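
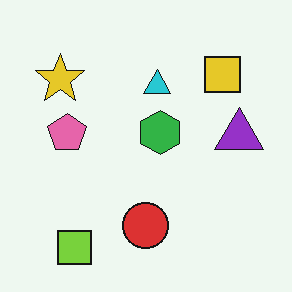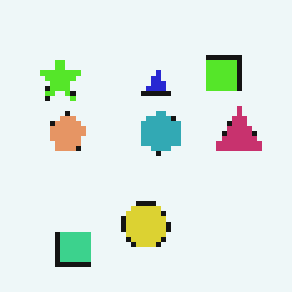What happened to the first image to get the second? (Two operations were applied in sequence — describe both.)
It was hue-shifted slightly, then lightly pixelated (a mild mosaic effect).

Every shape's color has rotated by the same amount around the hue wheel — a uniform hue shift. Shapes are reduced to large square blocks; fine edges and outlines are lost — a downscale-then-upscale (mosaic) effect.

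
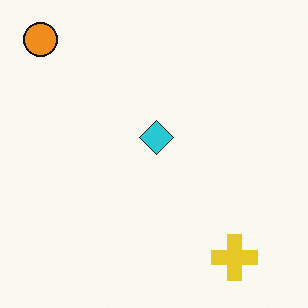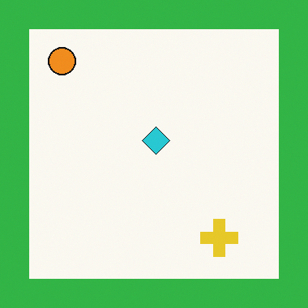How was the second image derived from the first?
Framed with a green border.

A solid green frame runs around the edge of the second image, with the content slightly shrunk inside it.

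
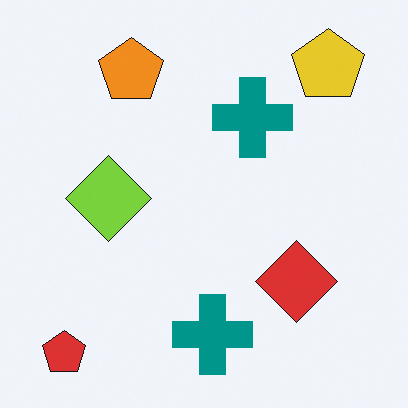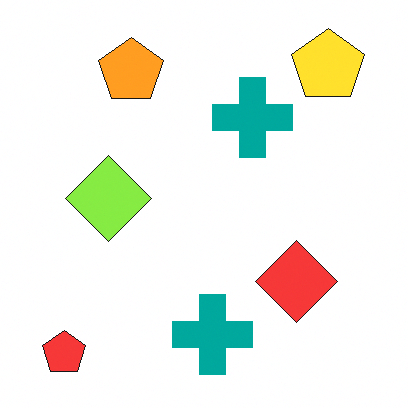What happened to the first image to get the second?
This is the original image slightly brightened.

Every pixel — background and shapes alike — is uniformly brightened.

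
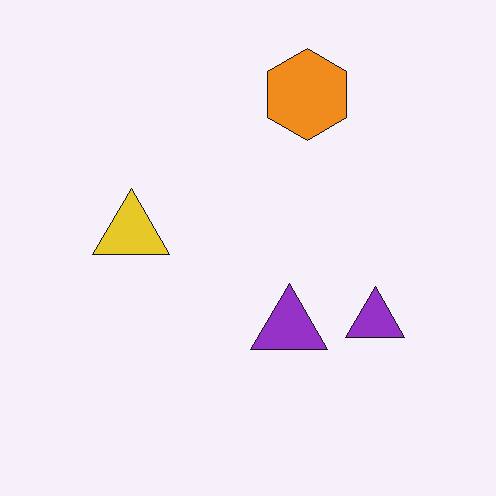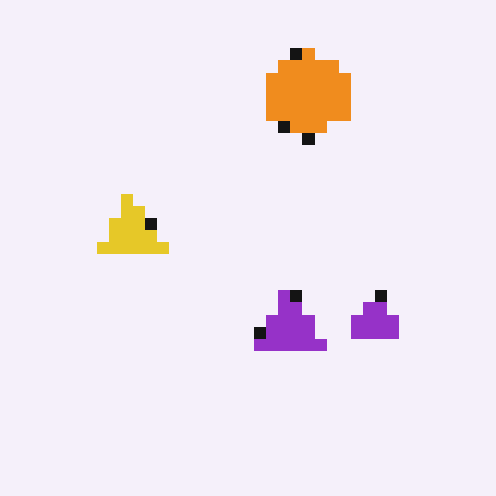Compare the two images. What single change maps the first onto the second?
The second image is the first coarsely pixelated.

Shapes are reduced to large square blocks; fine edges and outlines are lost — a downscale-then-upscale (mosaic) effect.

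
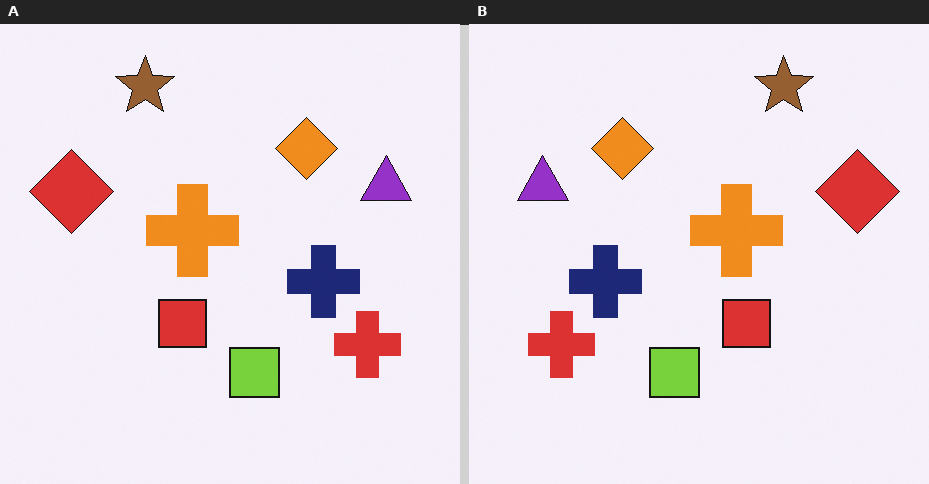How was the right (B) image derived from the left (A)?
The image was flipped horizontally (left ↔ right).

The red diamond is in the left of the left (A) image and the right of the right (B) — shapes on opposite sides of the vertical midline have swapped in a mirror flip.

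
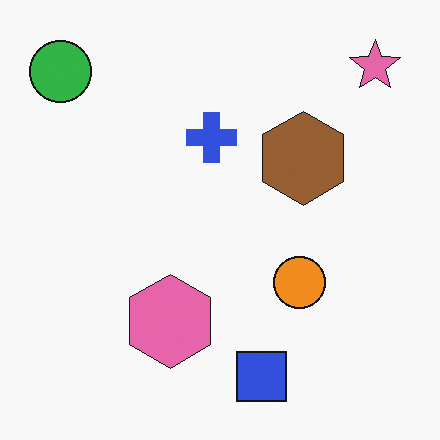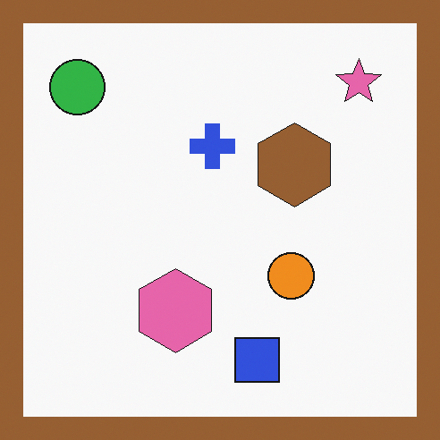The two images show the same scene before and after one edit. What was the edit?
The second image is the first framed with a brown border.

A solid brown frame runs around the edge of the second image, with the content slightly shrunk inside it.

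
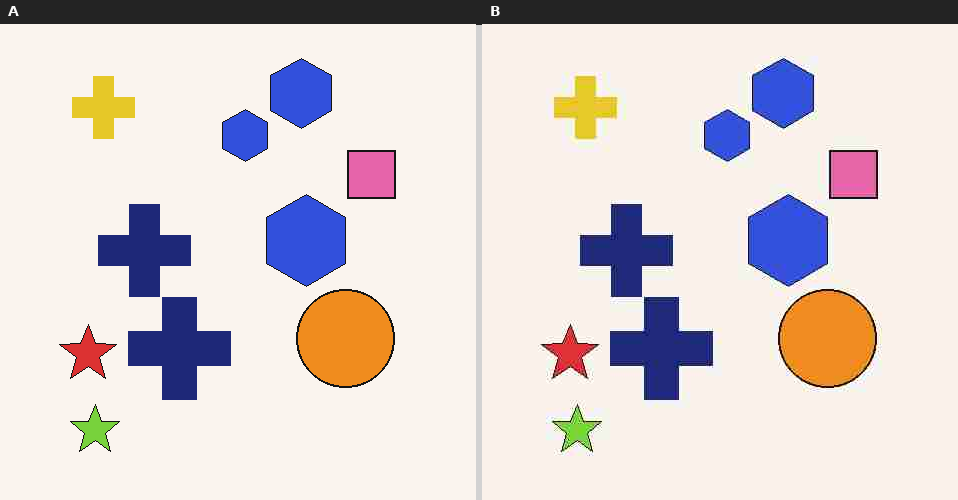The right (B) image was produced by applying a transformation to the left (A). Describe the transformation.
It was degraded with heavy JPEG compression.

Blocky 8×8 compression artifacts appear around shape edges and the flat background shows ringing — characteristic JPEG degradation.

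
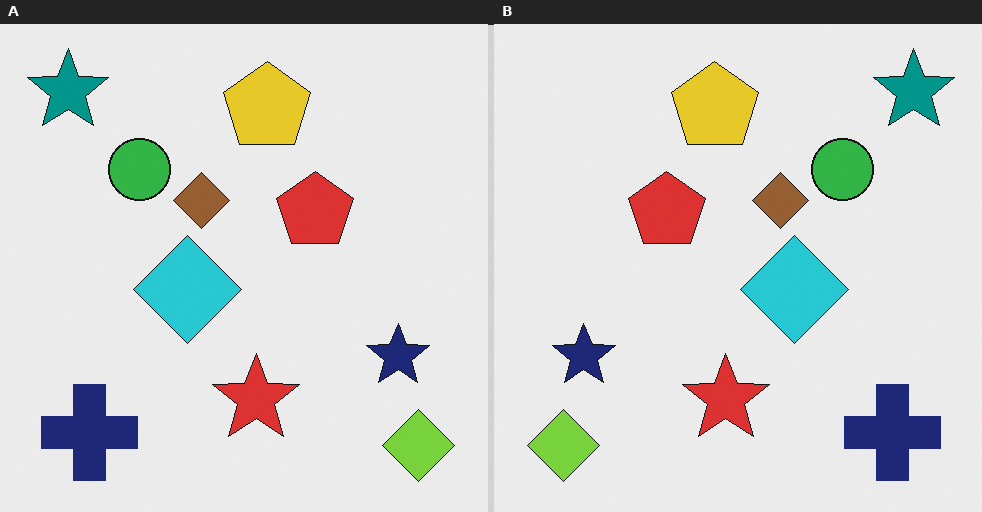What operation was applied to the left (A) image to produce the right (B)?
It was flipped horizontally (left ↔ right).

The teal star is in the top-left of the left (A) image and the top-right of the right (B) — shapes on opposite sides of the vertical midline have swapped in a mirror flip.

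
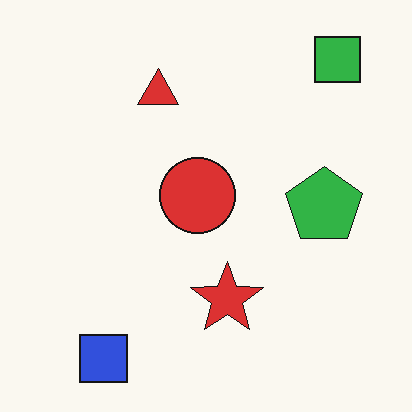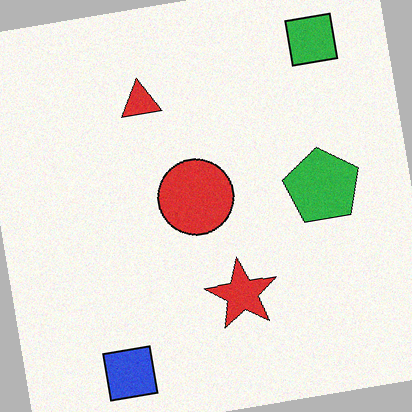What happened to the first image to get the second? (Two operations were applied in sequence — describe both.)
This is the original image degraded with subtle gaussian noise, then rotated counter-clockwise by a small amount.

Random speckle covers the whole image, including the flat background. Every shape is tilted by the same angle and the image corners show triangular fill wedges — a whole-image rotation by a non-right angle.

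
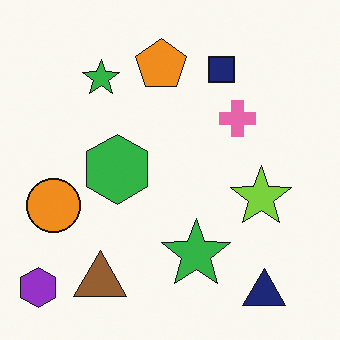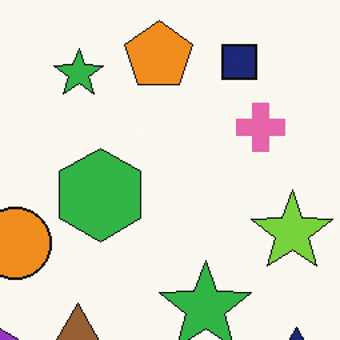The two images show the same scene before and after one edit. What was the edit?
The transformation is: cropped to a modestly smaller region and rescaled.

The visible shapes are larger and the field of view is narrower; shapes near the original edges may be partly or wholly outside the frame — a crop-and-rescale.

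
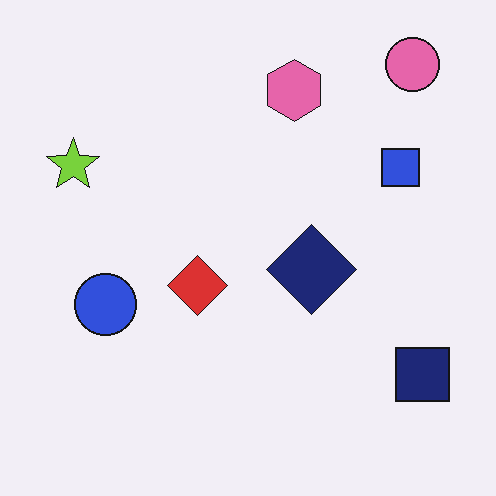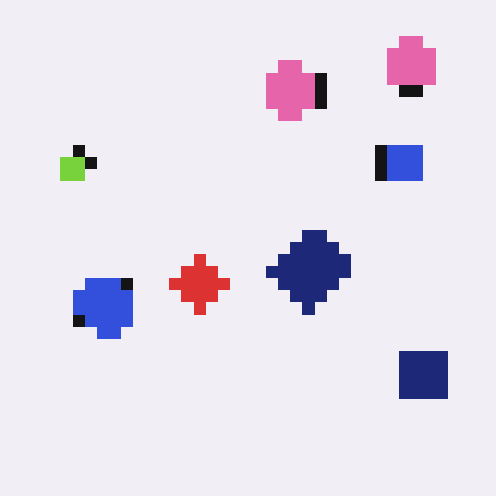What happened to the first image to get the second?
This is the original image heavily pixelated into large blocks.

Shapes are reduced to large square blocks; fine edges and outlines are lost — a downscale-then-upscale (mosaic) effect.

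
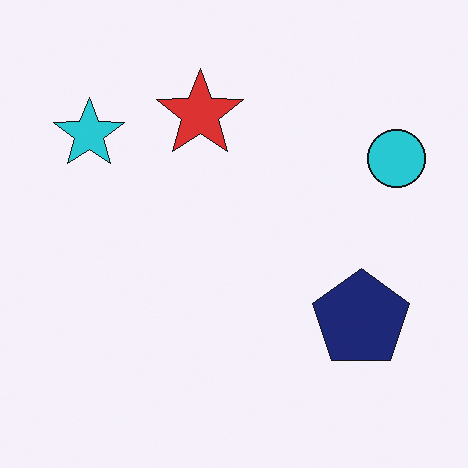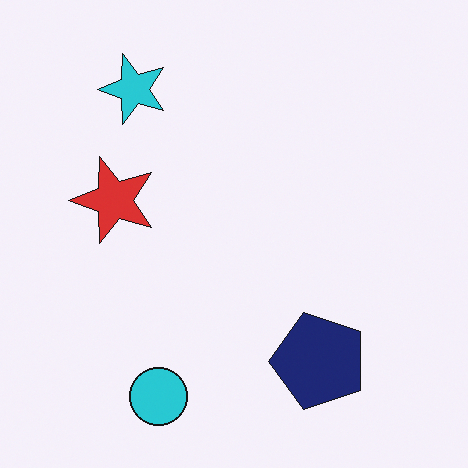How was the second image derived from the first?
The second image is the first transposed (reflected across the top-left ↔ bottom-right diagonal).

Shapes have swapped their row and column positions — what was in the top-right is now in the bottom-left — a diagonal reflection.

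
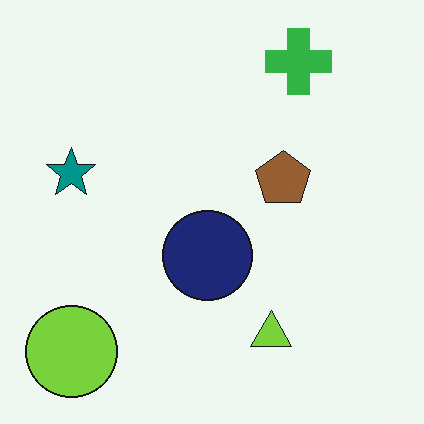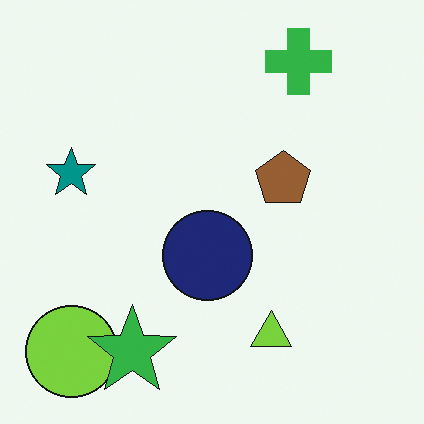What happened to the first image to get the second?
This is the original image overlaid with an additional green star.

A green star appears in the second image that is absent from the first.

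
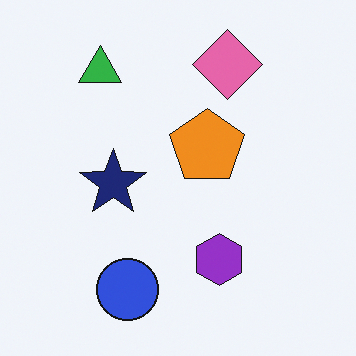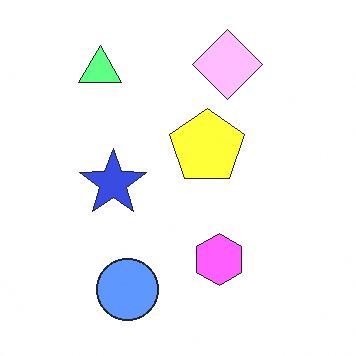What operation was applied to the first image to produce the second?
Noticeably brightened.

Every pixel — background and shapes alike — is uniformly brightened.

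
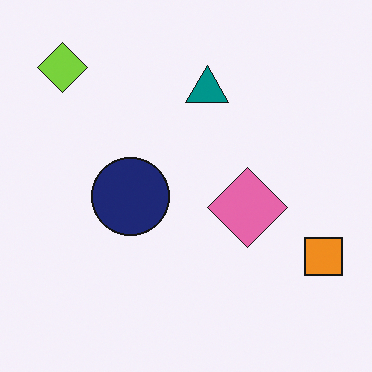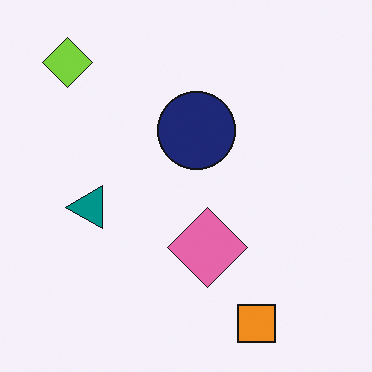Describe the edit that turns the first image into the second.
This is the original image transposed (reflected across the top-left ↔ bottom-right diagonal).

Shapes have swapped their row and column positions — what was in the top-right is now in the bottom-left — a diagonal reflection.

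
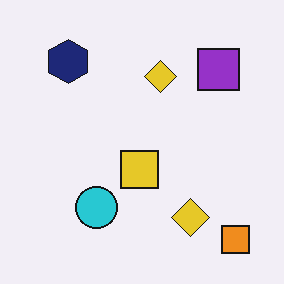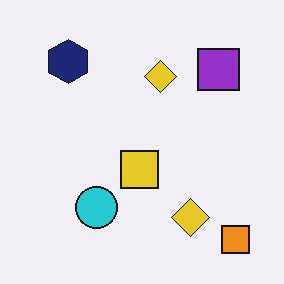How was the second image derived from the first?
It was JPEG-compressed with visible artifacts.

Blocky 8×8 compression artifacts appear around shape edges and the flat background shows ringing — characteristic JPEG degradation.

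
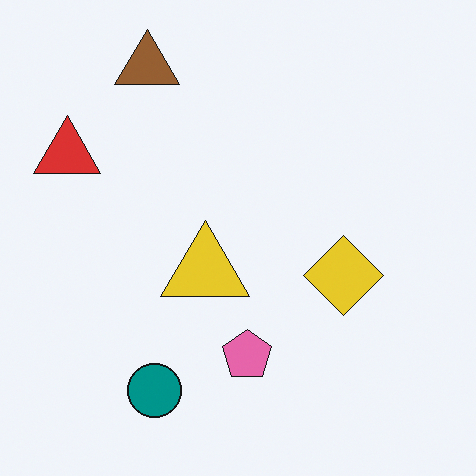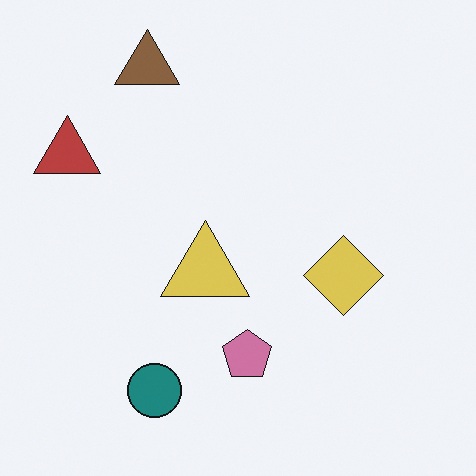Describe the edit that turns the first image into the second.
It was slightly desaturated.

All colors are more muted and greyish — a global saturation change.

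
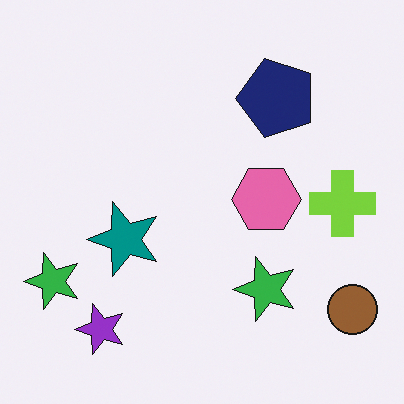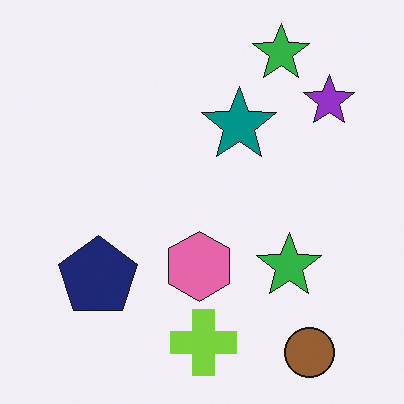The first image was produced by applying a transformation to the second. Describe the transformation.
Transposed (reflected across the top-left ↔ bottom-right diagonal).

Shapes have swapped their row and column positions — what was in the top-right is now in the bottom-left — a diagonal reflection.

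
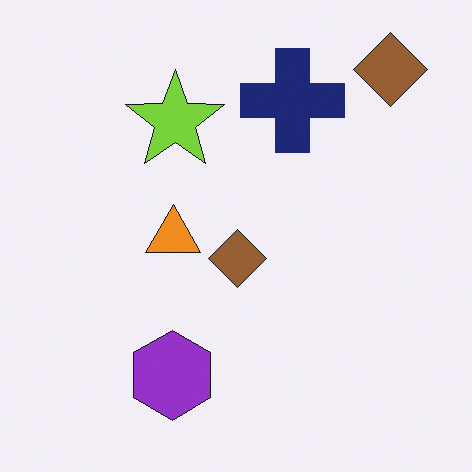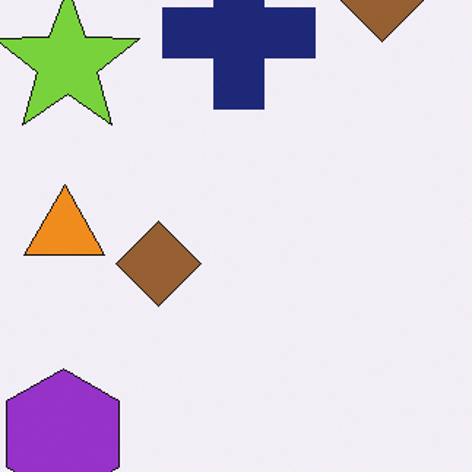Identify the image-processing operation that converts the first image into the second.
The transformation is: cropped slightly and scaled back up.

The visible shapes are larger and the field of view is narrower; shapes near the original edges may be partly or wholly outside the frame — a crop-and-rescale.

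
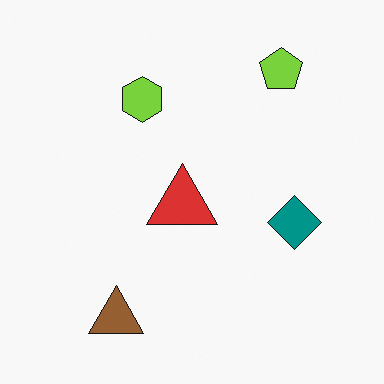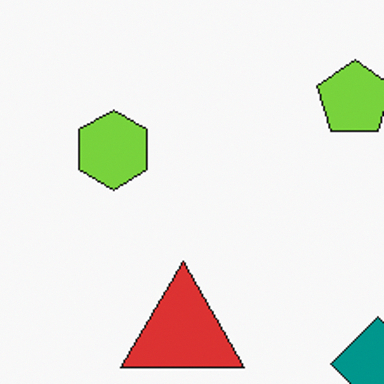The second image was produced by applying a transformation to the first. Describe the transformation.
The transformation is: cropped to a noticeably smaller region and rescaled.

The visible shapes are larger and the field of view is narrower; shapes near the original edges may be partly or wholly outside the frame — a crop-and-rescale.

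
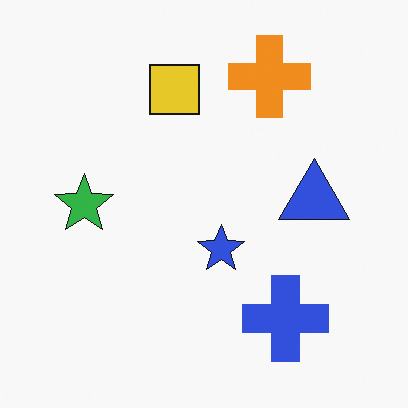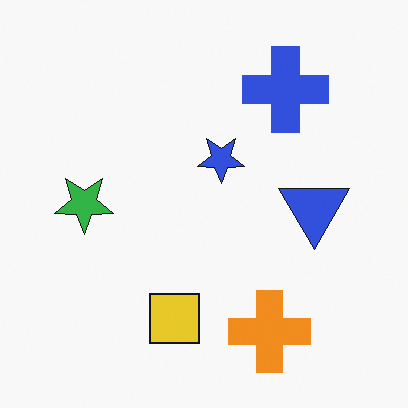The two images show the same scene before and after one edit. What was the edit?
The second image is the first flipped vertically (top ↔ bottom).

The orange cross is in the top of the first image and the bottom of the second — shapes on opposite sides of the horizontal midline have swapped in a mirror flip.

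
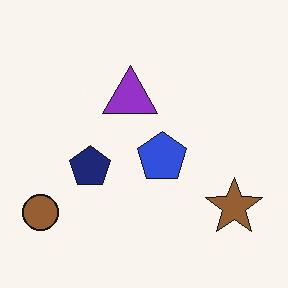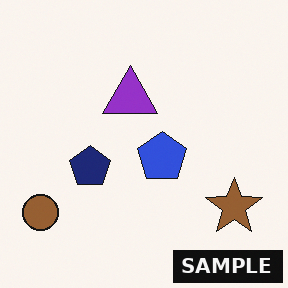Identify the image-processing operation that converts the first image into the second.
It was watermarked with the text "SAMPLE" in the lower-right corner.

A dark label reading "SAMPLE" appears in the lower-right corner.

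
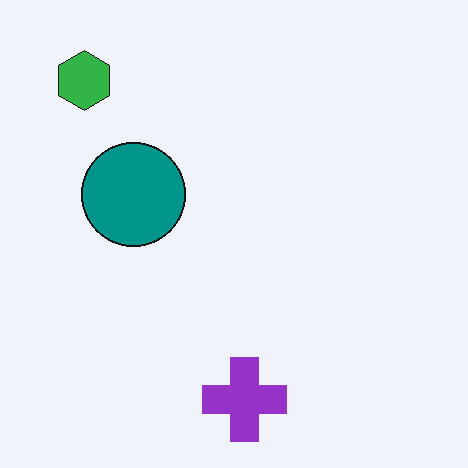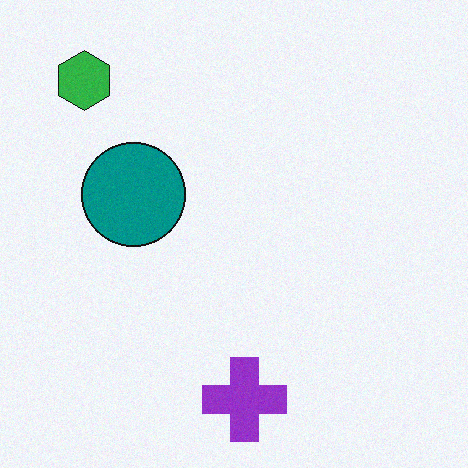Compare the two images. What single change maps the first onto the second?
Degraded with a light layer of grain.

Random speckle covers the whole image, including the flat background.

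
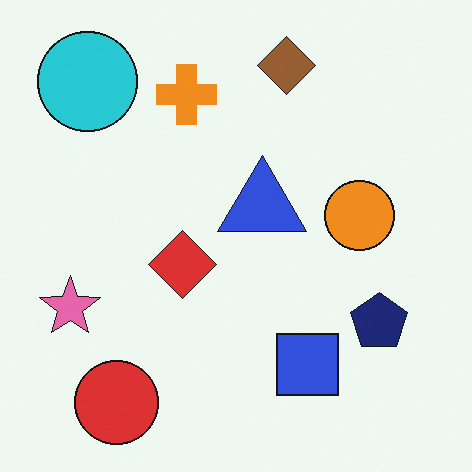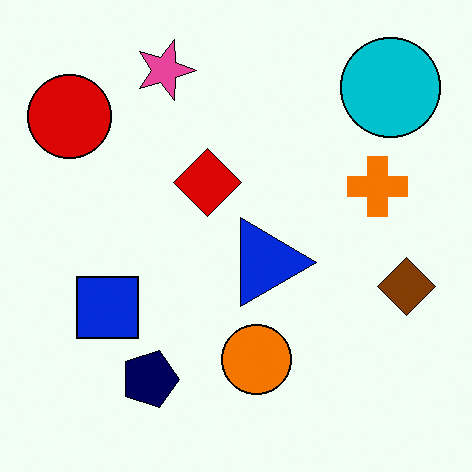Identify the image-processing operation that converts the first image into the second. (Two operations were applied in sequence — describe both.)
It was rotated 90° clockwise, then given slightly increased contrast.

The cyan circle sits in the top-left of the first image and the top-right of the second — consistent with a whole-image 90° clockwise rotation. Tones are pushed away from mid-grey across the whole image — a global contrast change.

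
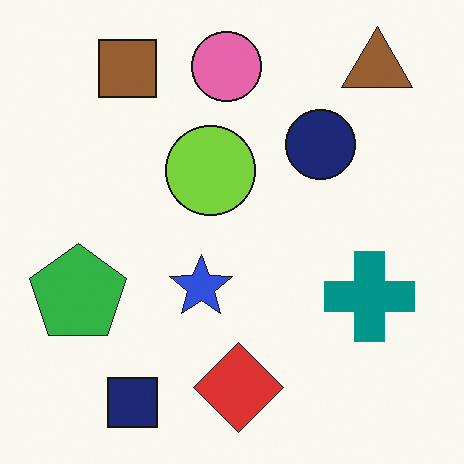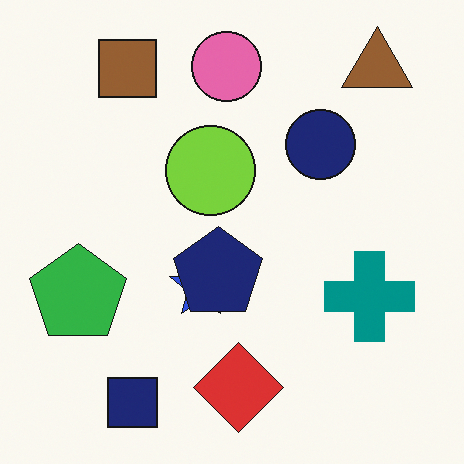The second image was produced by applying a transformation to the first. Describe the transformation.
Overlaid with an additional navy pentagon.

A navy pentagon appears in the second image that is absent from the first.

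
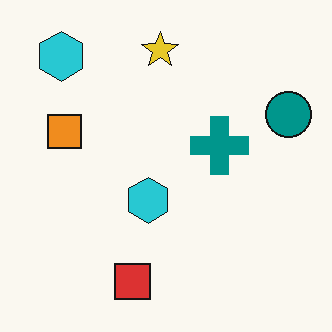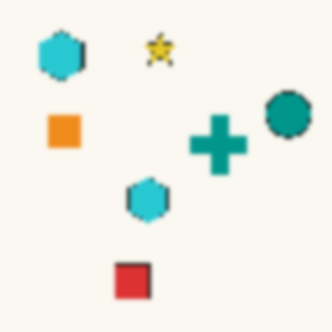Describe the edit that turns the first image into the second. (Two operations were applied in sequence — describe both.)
The second image is the first mildly pixelated, then given a subtle gaussian blur.

Shapes are reduced to large square blocks; fine edges and outlines are lost — a downscale-then-upscale (mosaic) effect. Shape edges and outlines are uniformly softened across the whole image.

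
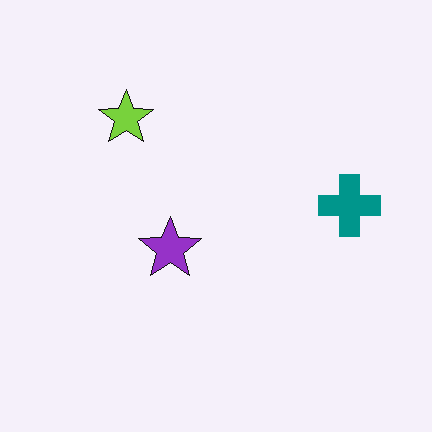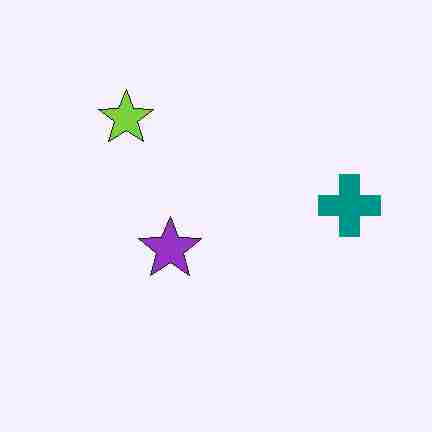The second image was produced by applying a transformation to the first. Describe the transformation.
The transformation is: heavily JPEG-compressed with obvious blocking artifacts.

Blocky 8×8 compression artifacts appear around shape edges and the flat background shows ringing — characteristic JPEG degradation.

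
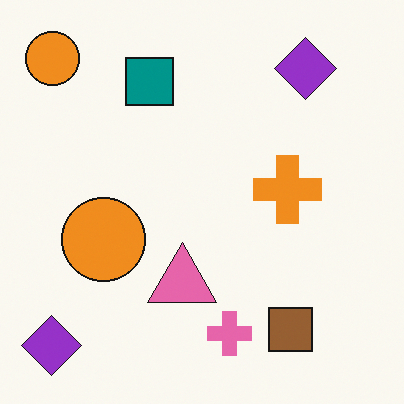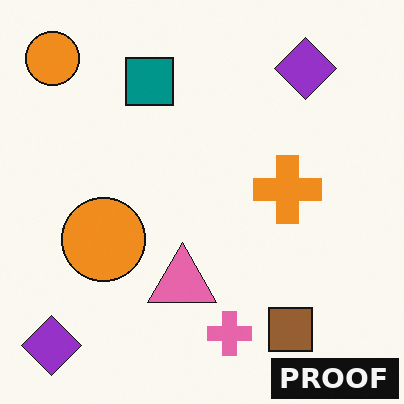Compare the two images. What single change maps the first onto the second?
It was watermarked with the text "PROOF" in the lower-right corner.

A dark label reading "PROOF" appears in the lower-right corner.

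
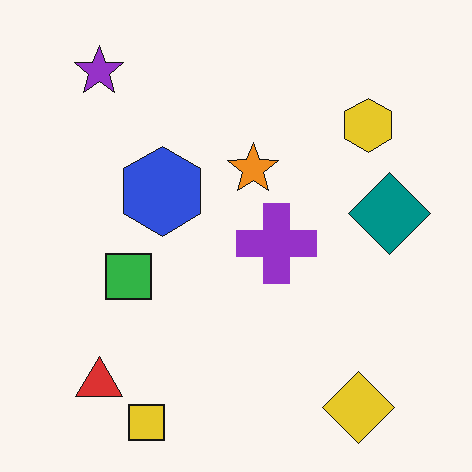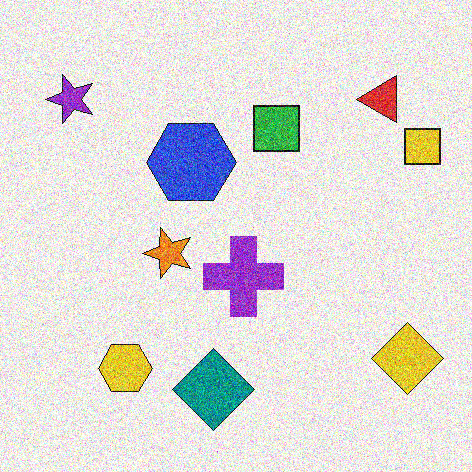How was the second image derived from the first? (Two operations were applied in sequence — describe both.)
This is the original image degraded with a thick layer of grain, then transposed (reflected across the top-left ↔ bottom-right diagonal).

Random speckle covers the whole image, including the flat background. Shapes have swapped their row and column positions — what was in the top-right is now in the bottom-left — a diagonal reflection.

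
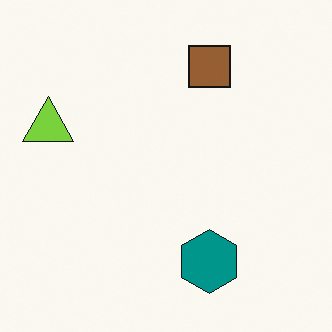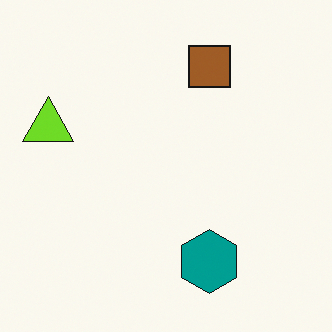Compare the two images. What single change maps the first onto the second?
Slightly oversaturated.

All colors are more vivid — a global saturation change.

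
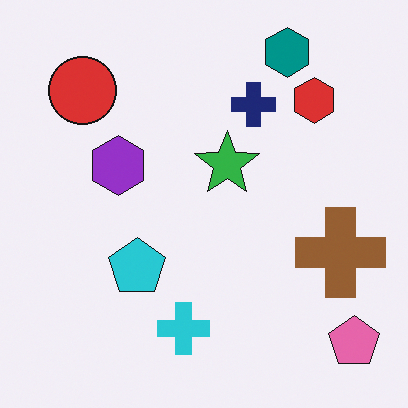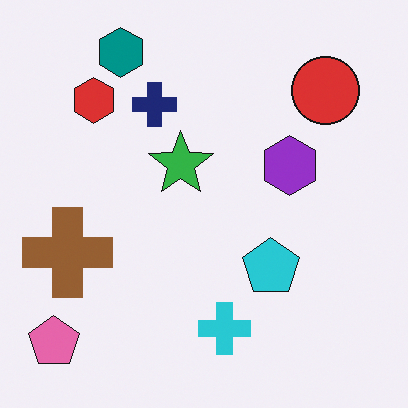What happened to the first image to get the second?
The transformation is: flipped horizontally (left ↔ right).

The pink pentagon is in the bottom-right of the first image and the bottom-left of the second — shapes on opposite sides of the vertical midline have swapped in a mirror flip.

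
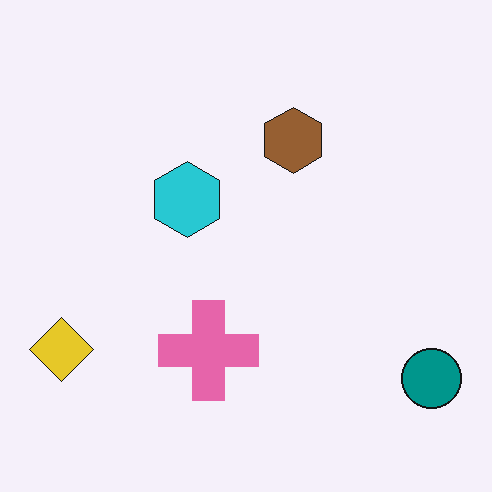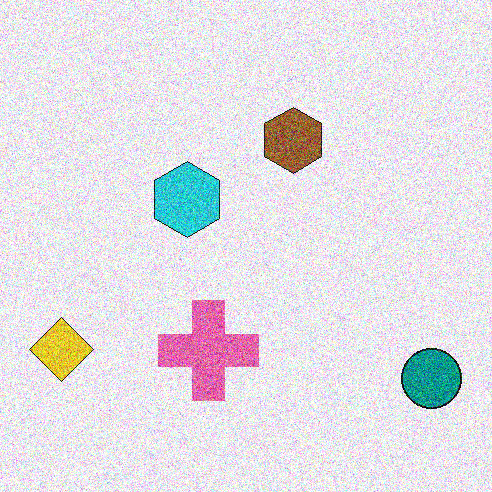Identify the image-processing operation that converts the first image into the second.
The image was degraded with a thick layer of grain.

Random speckle covers the whole image, including the flat background.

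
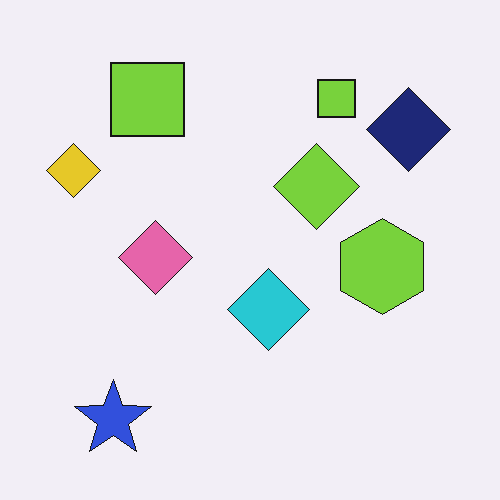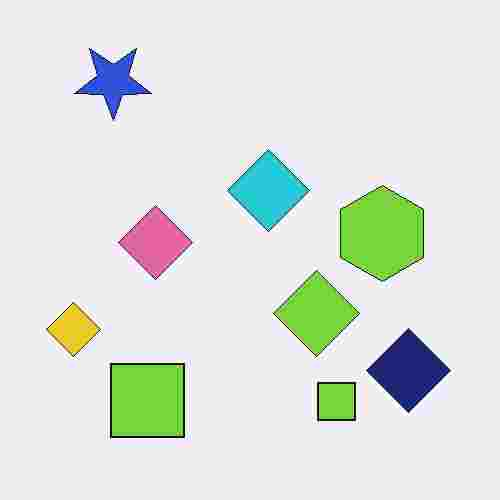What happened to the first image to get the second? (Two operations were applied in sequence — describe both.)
The second image is the first flipped vertically (top ↔ bottom), then degraded with heavy JPEG compression.

The blue star is in the bottom-left of the first image and the top-left of the second — shapes on opposite sides of the horizontal midline have swapped in a mirror flip. Blocky 8×8 compression artifacts appear around shape edges and the flat background shows ringing — characteristic JPEG degradation.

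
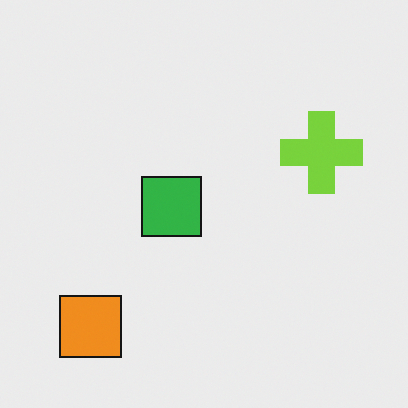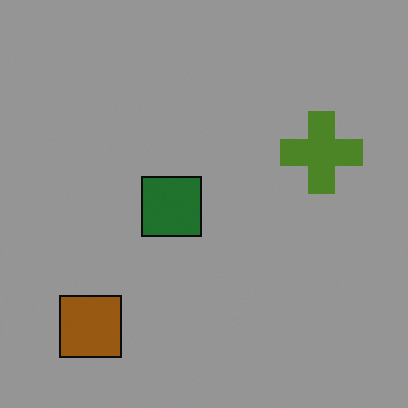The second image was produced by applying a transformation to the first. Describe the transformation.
The transformation is: substantially darkened.

Every pixel — background and shapes alike — is uniformly darkened.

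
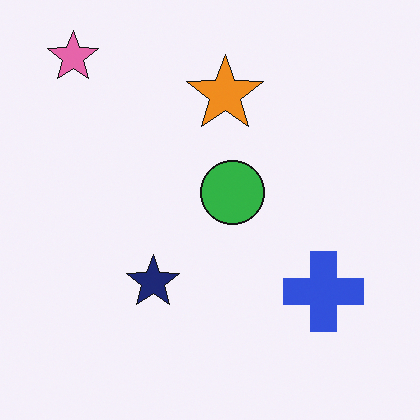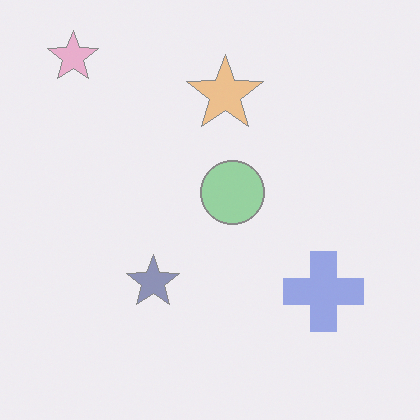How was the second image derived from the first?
This is the original image washed out (contrast reduced).

Tones are pushed toward mid-grey across the whole image — a global contrast change.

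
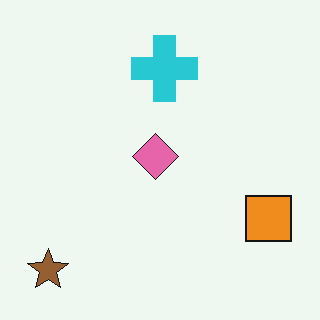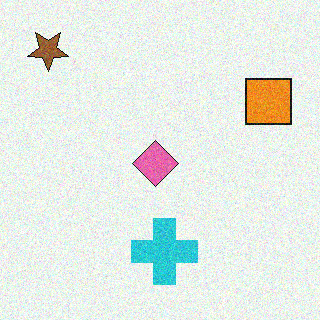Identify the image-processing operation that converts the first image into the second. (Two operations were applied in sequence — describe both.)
This is the original image degraded with visible gaussian noise, then flipped vertically (top ↔ bottom).

Random speckle covers the whole image, including the flat background. The brown star is in the bottom-left of the first image and the top-left of the second — shapes on opposite sides of the horizontal midline have swapped in a mirror flip.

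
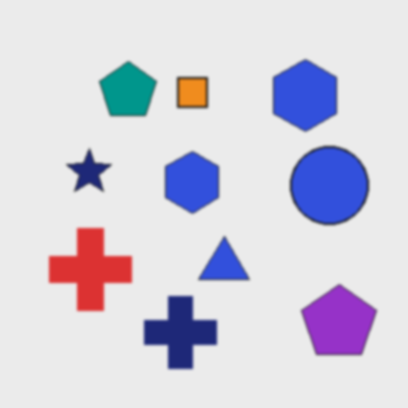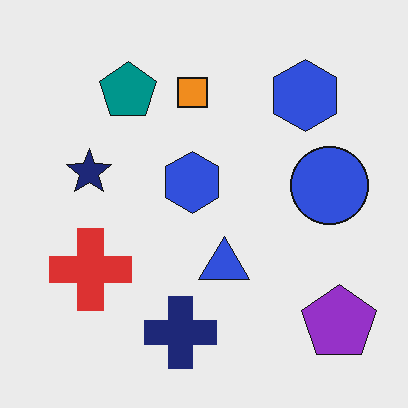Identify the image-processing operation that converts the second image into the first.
It was slightly softened.

Shape edges and outlines are uniformly softened across the whole image.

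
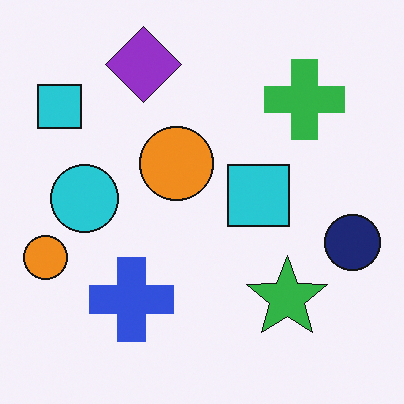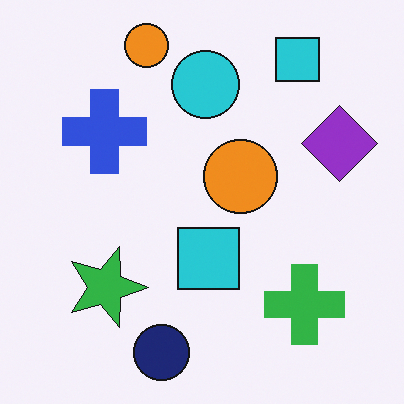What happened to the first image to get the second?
The second image is the first rotated 90° clockwise.

The navy circle sits in the right of the first image and the bottom of the second — consistent with a whole-image 90° clockwise rotation.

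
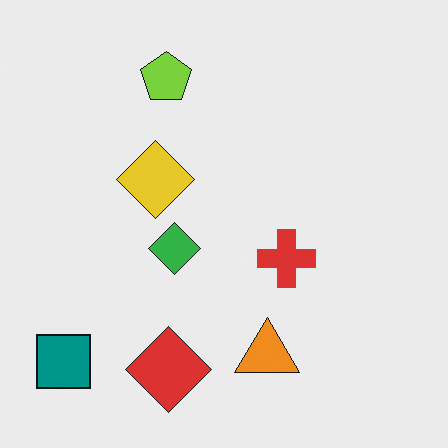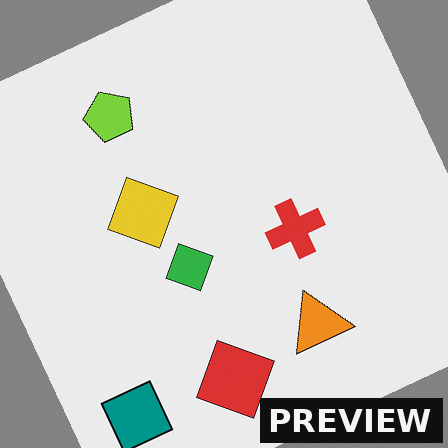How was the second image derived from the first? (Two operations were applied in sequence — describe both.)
Rotated counter-clockwise by a clearly visible amount, then watermarked with the text "PREVIEW" in the lower-right corner.

Every shape is tilted by the same angle and the image corners show triangular fill wedges — a whole-image rotation by a non-right angle. A dark label reading "PREVIEW" appears in the lower-right corner.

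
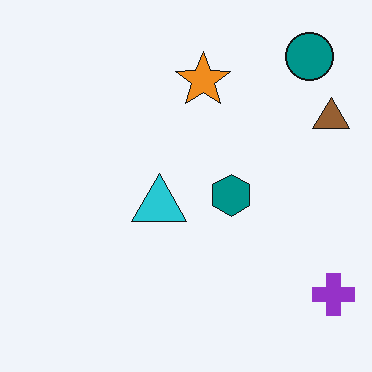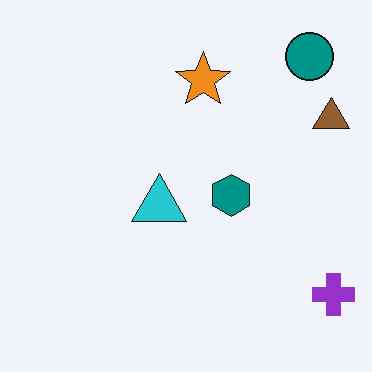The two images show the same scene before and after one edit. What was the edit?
The transformation is: JPEG-compressed with visible artifacts.

Blocky 8×8 compression artifacts appear around shape edges and the flat background shows ringing — characteristic JPEG degradation.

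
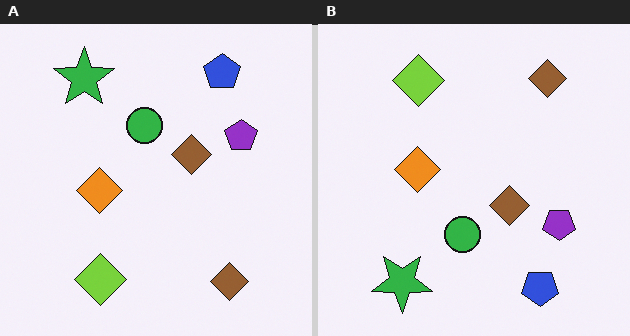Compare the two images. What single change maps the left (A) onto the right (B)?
It was flipped vertically (top ↔ bottom).

The blue pentagon is in the top-right of the left (A) image and the bottom-right of the right (B) — shapes on opposite sides of the horizontal midline have swapped in a mirror flip.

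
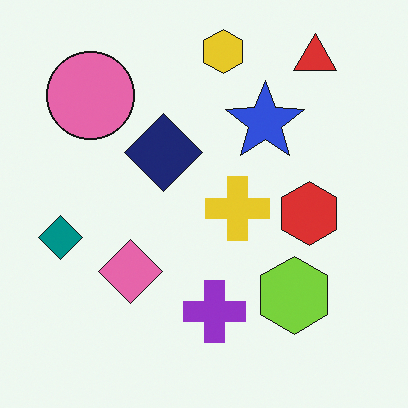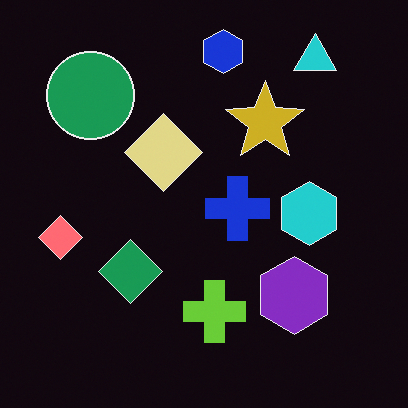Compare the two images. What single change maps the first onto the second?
The transformation is: color-inverted (negative).

The light background has become dark and every shape's color is its complement — a photographic negative.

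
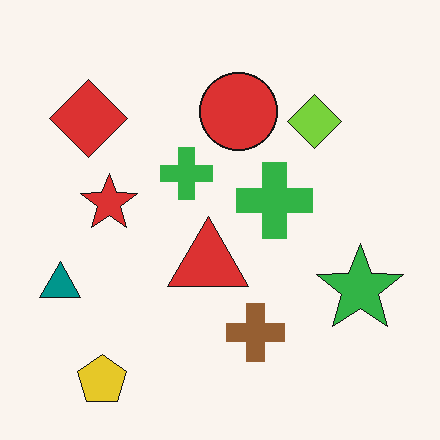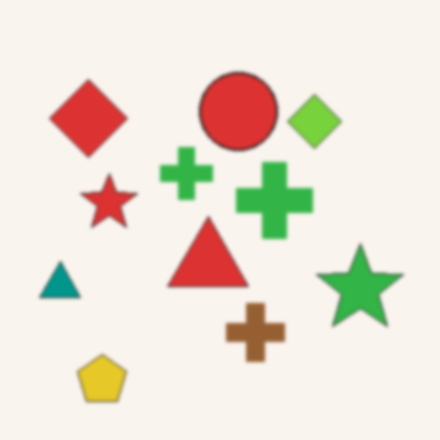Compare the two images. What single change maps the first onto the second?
It was lightly blurred.

Shape edges and outlines are uniformly softened across the whole image.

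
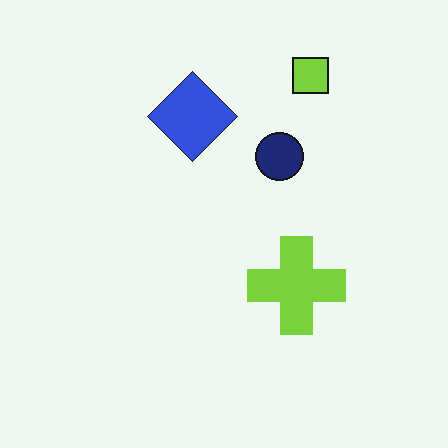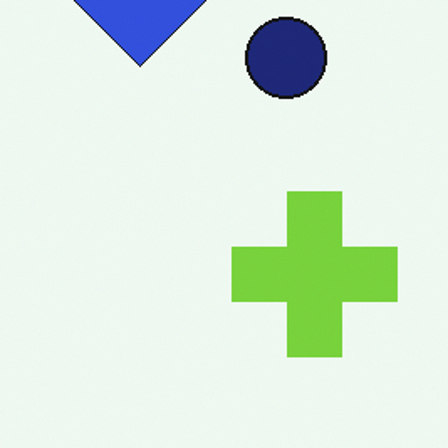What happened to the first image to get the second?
The transformation is: cropped tightly and scaled back up.

The visible shapes are larger and the field of view is narrower; shapes near the original edges may be partly or wholly outside the frame — a crop-and-rescale.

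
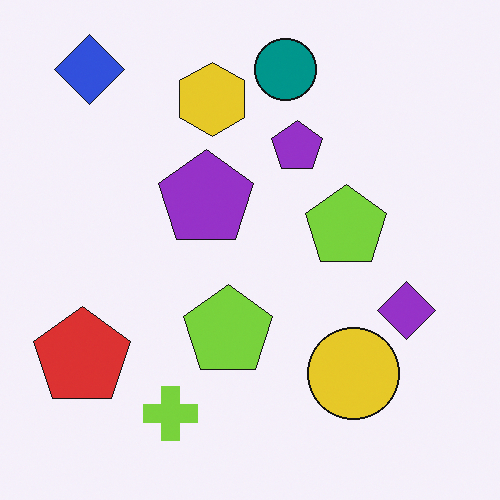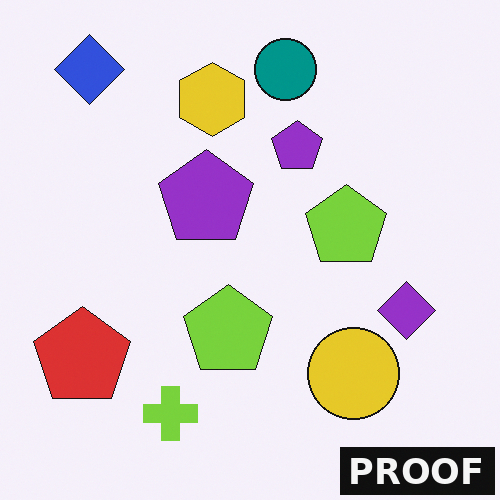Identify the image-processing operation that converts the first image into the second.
This is the original image watermarked with the text "PROOF" in the lower-right corner.

A dark label reading "PROOF" appears in the lower-right corner.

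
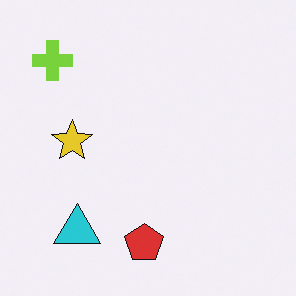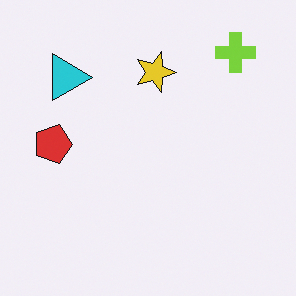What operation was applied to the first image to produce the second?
The transformation is: rotated 90° clockwise.

The lime cross sits in the top-left of the first image and the top-right of the second — consistent with a whole-image 90° clockwise rotation.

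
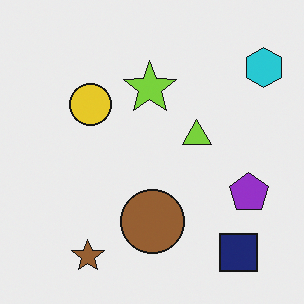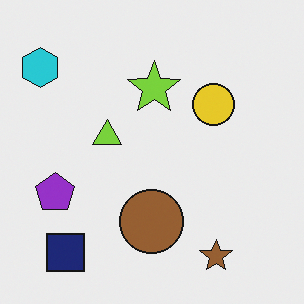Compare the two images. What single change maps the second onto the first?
The image was flipped horizontally (left ↔ right).

The cyan hexagon is in the top-left of the second image and the top-right of the first — shapes on opposite sides of the vertical midline have swapped in a mirror flip.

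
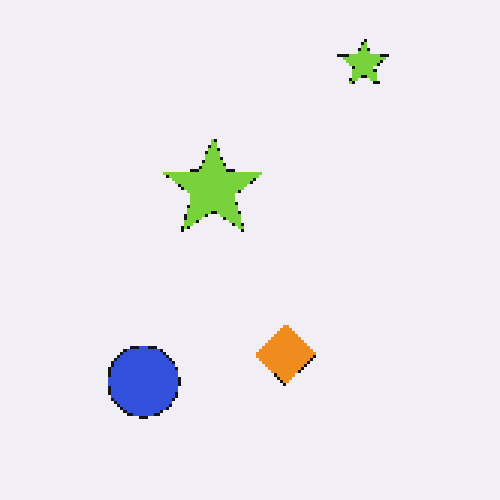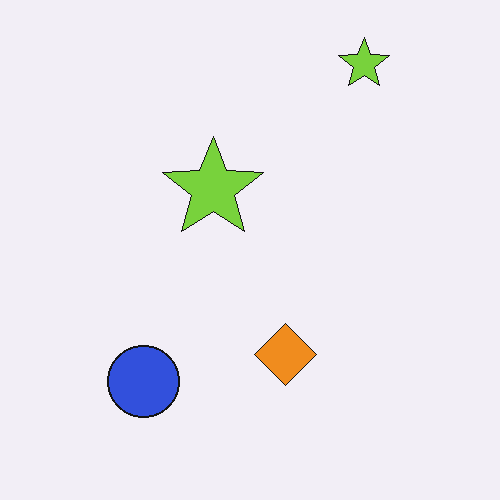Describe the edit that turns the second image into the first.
This is the original image mildly pixelated.

Shapes are reduced to large square blocks; fine edges and outlines are lost — a downscale-then-upscale (mosaic) effect.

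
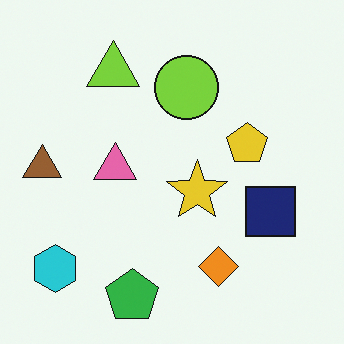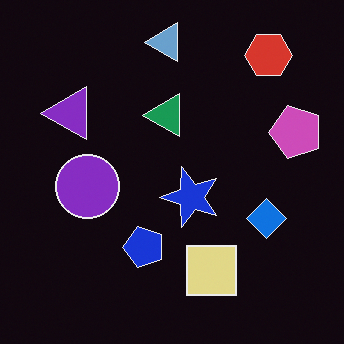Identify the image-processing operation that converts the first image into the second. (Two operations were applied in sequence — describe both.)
The image was transposed (reflected across the top-left ↔ bottom-right diagonal), then color-inverted (negative).

Shapes have swapped their row and column positions — what was in the top-right is now in the bottom-left — a diagonal reflection. The light background has become dark and every shape's color is its complement — a photographic negative.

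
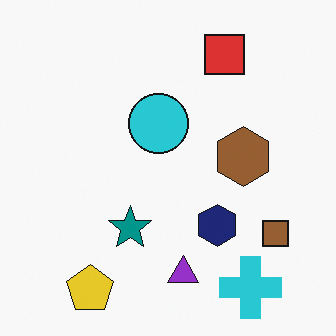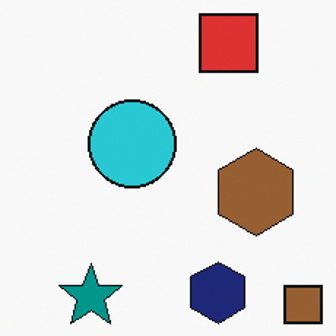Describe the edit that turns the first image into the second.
This is the original image cropped slightly and scaled back up.

The visible shapes are larger and the field of view is narrower; shapes near the original edges may be partly or wholly outside the frame — a crop-and-rescale.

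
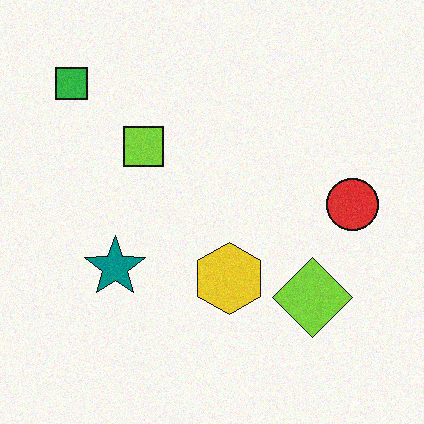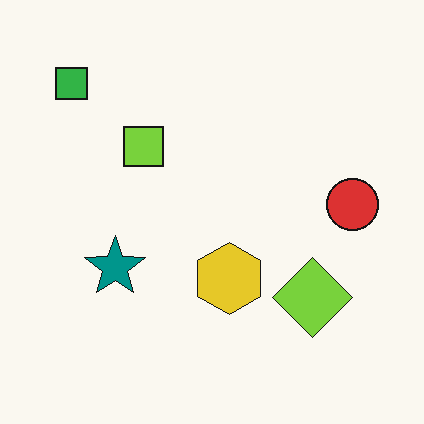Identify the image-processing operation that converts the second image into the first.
This is the original image degraded with light additive noise.

Random speckle covers the whole image, including the flat background.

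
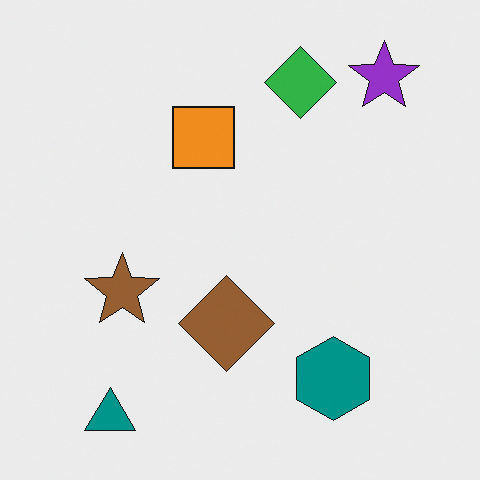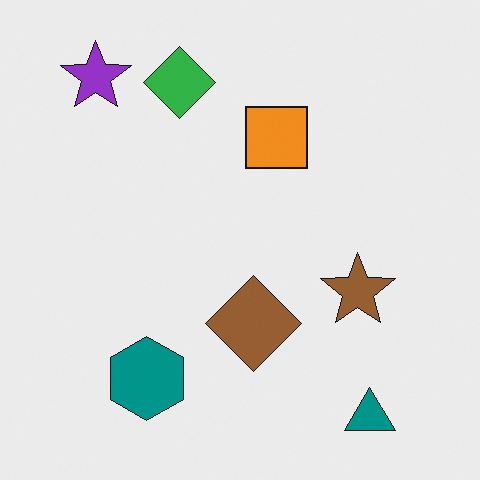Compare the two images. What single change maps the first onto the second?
Flipped horizontally (left ↔ right).

The purple star is in the top-right of the first image and the top-left of the second — shapes on opposite sides of the vertical midline have swapped in a mirror flip.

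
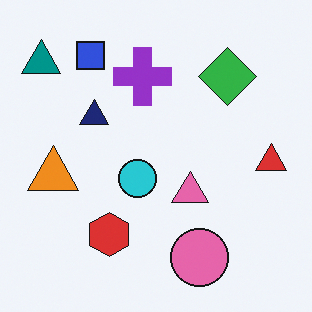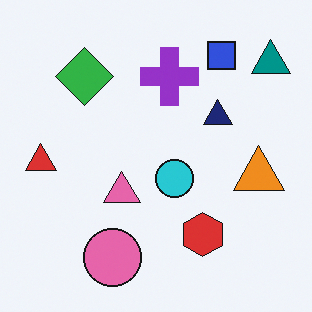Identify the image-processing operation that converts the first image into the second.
It was flipped horizontally (left ↔ right).

The red triangle is in the right of the first image and the left of the second — shapes on opposite sides of the vertical midline have swapped in a mirror flip.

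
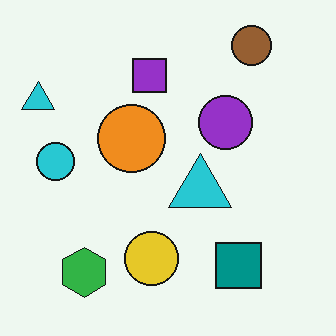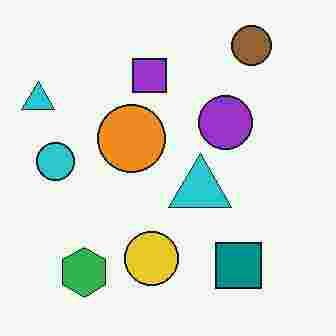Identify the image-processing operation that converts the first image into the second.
This is the original image heavily JPEG-compressed with obvious blocking artifacts.

Blocky 8×8 compression artifacts appear around shape edges and the flat background shows ringing — characteristic JPEG degradation.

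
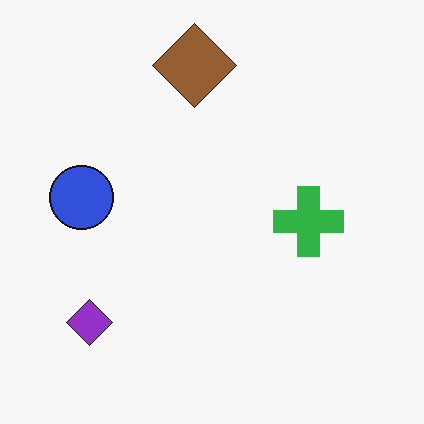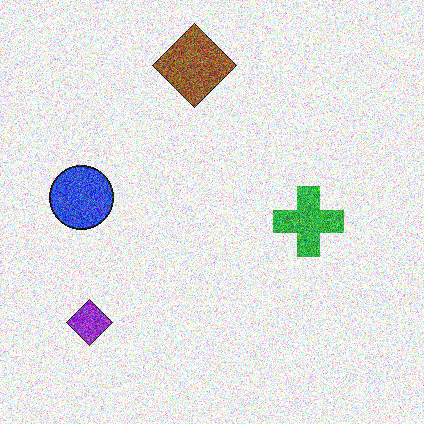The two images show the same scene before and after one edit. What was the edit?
It was degraded with heavy additive noise.

Random speckle covers the whole image, including the flat background.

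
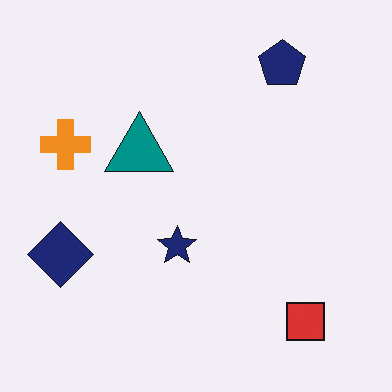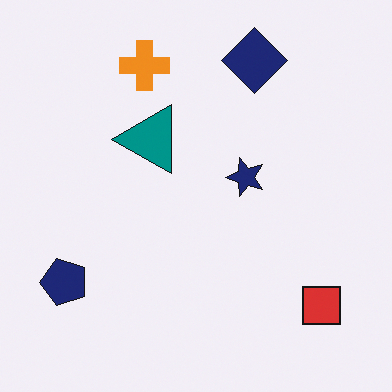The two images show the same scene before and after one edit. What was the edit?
The second image is the first transposed (reflected across the top-left ↔ bottom-right diagonal).

Shapes have swapped their row and column positions — what was in the top-right is now in the bottom-left — a diagonal reflection.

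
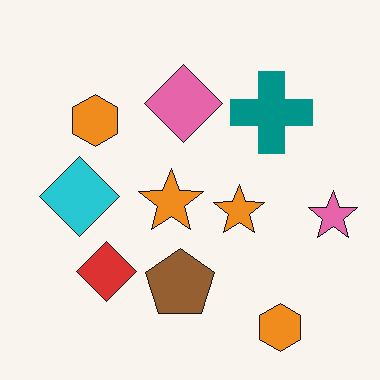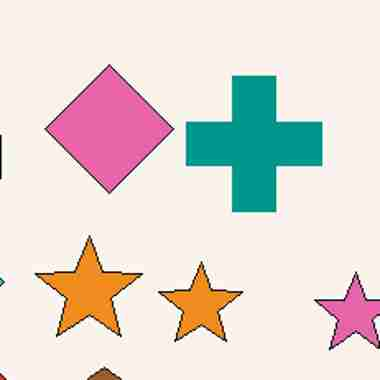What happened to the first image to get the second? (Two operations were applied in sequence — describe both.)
The image was cropped to a noticeably smaller region and rescaled, then heavily JPEG-compressed with obvious blocking artifacts.

The visible shapes are larger and the field of view is narrower; shapes near the original edges may be partly or wholly outside the frame — a crop-and-rescale. Blocky 8×8 compression artifacts appear around shape edges and the flat background shows ringing — characteristic JPEG degradation.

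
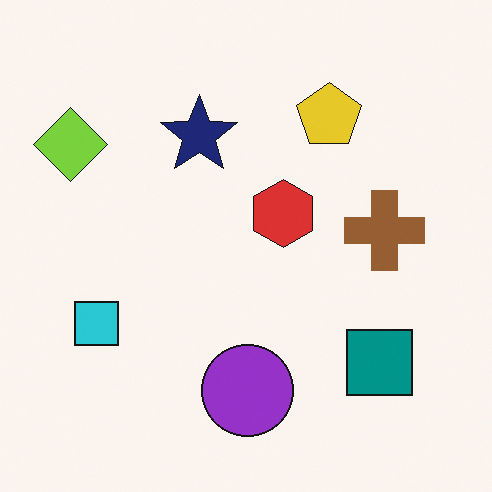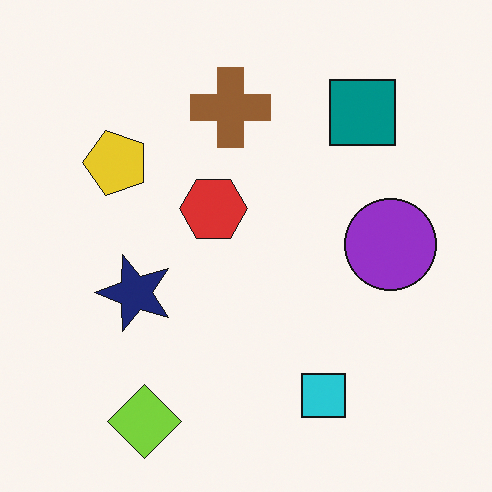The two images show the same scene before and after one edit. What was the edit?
Rotated 90° counter-clockwise.

The lime diamond sits in the top-left of the first image and the bottom-left of the second — consistent with a whole-image 90° counter-clockwise rotation.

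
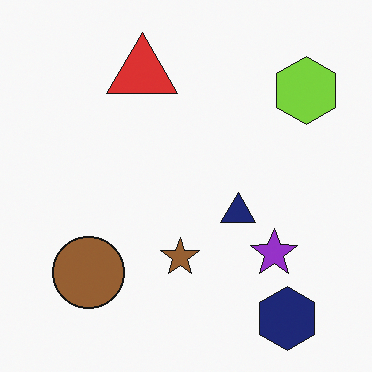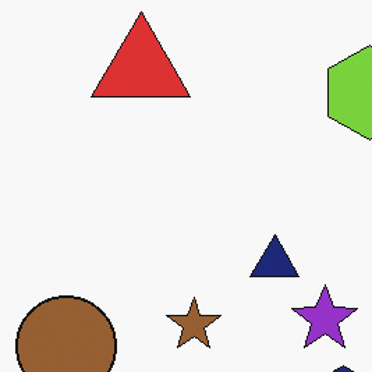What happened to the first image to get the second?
The image was cropped to a modestly smaller region and rescaled.

The visible shapes are larger and the field of view is narrower; shapes near the original edges may be partly or wholly outside the frame — a crop-and-rescale.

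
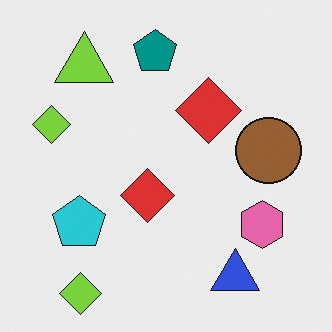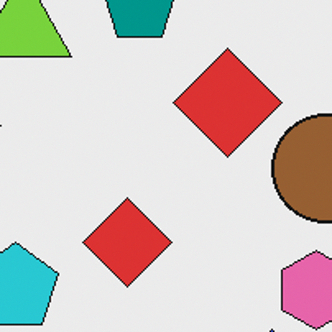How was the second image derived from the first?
Cropped tightly and scaled back up.

The visible shapes are larger and the field of view is narrower; shapes near the original edges may be partly or wholly outside the frame — a crop-and-rescale.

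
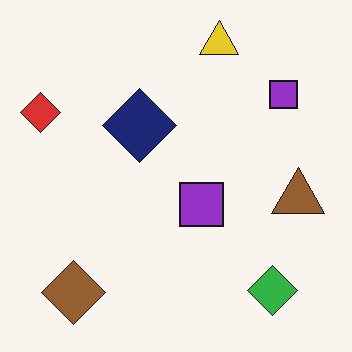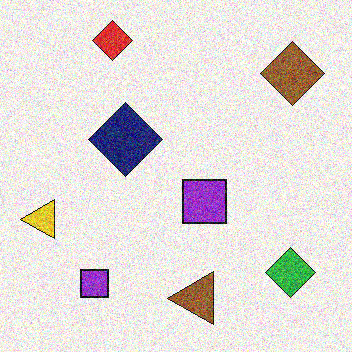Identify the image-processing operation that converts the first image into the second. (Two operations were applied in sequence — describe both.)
The transformation is: degraded with a thick layer of grain, then transposed (reflected across the top-left ↔ bottom-right diagonal).

Random speckle covers the whole image, including the flat background. Shapes have swapped their row and column positions — what was in the top-right is now in the bottom-left — a diagonal reflection.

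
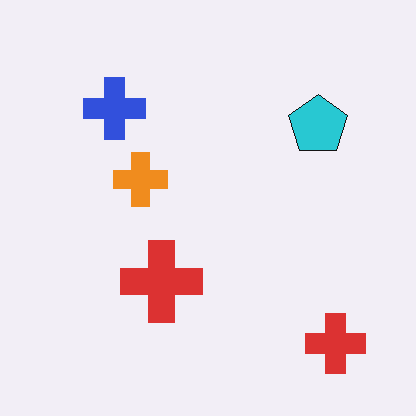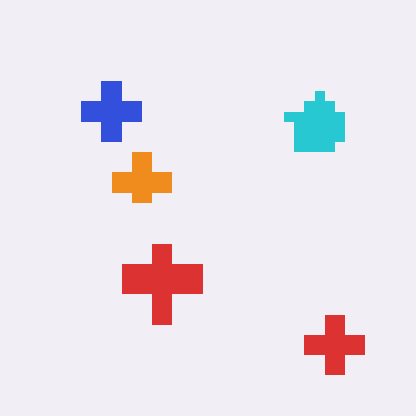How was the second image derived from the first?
Coarsely pixelated.

Shapes are reduced to large square blocks; fine edges and outlines are lost — a downscale-then-upscale (mosaic) effect.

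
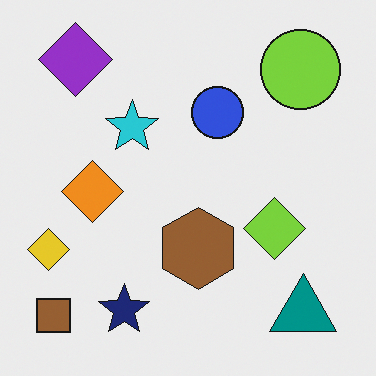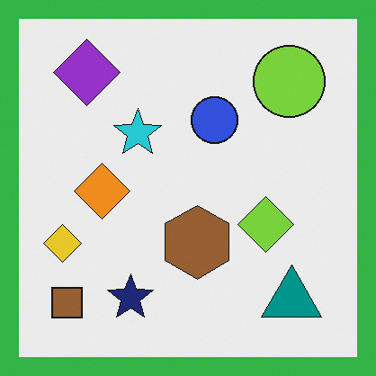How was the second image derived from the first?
Framed with a green border.

A solid green frame runs around the edge of the second image, with the content slightly shrunk inside it.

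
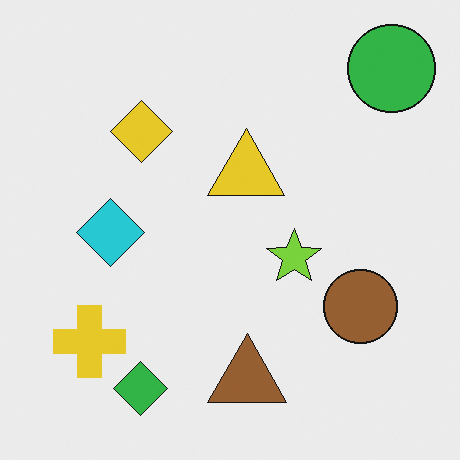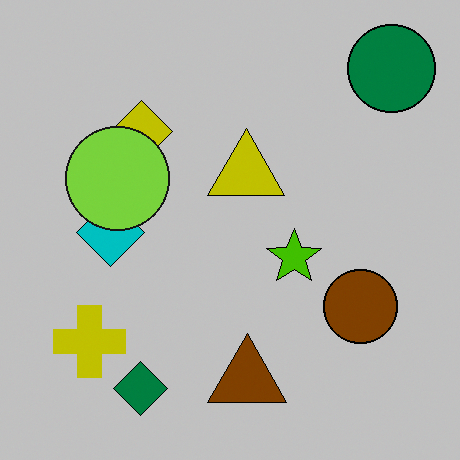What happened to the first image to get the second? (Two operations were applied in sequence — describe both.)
The transformation is: aggressively posterized, then overlaid with an additional lime circle.

Each flat color has snapped to a coarser quantized level — most visibly, the near-white background has dropped to a flat grey. A lime circle appears in the second image that is absent from the first.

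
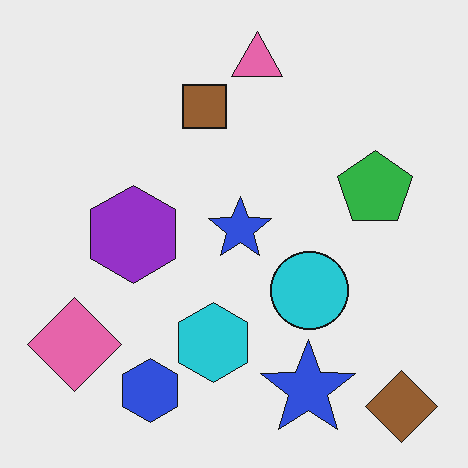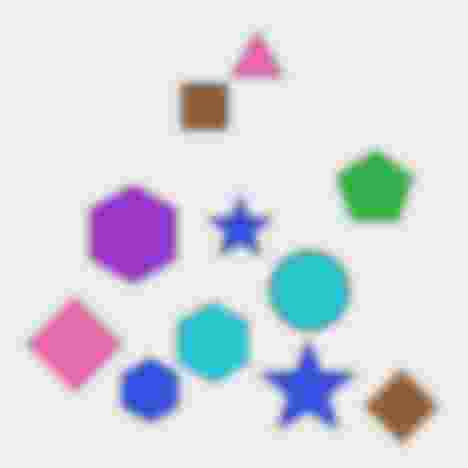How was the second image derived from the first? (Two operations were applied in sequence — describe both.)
The image was moderately blurred, then heavily JPEG-compressed with obvious blocking artifacts.

Shape edges and outlines are uniformly softened across the whole image. Blocky 8×8 compression artifacts appear around shape edges and the flat background shows ringing — characteristic JPEG degradation.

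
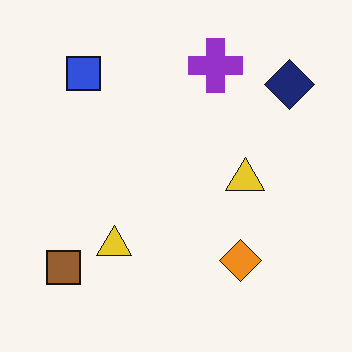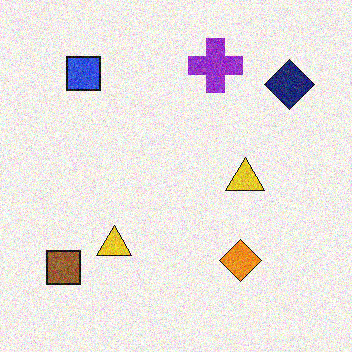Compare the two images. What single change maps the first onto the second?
The image was degraded with visible gaussian noise.

Random speckle covers the whole image, including the flat background.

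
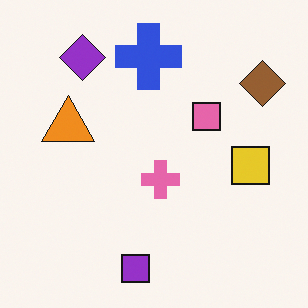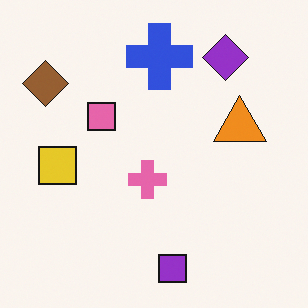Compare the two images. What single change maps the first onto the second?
The image was flipped horizontally (left ↔ right).

The brown diamond is in the top-right of the first image and the top-left of the second — shapes on opposite sides of the vertical midline have swapped in a mirror flip.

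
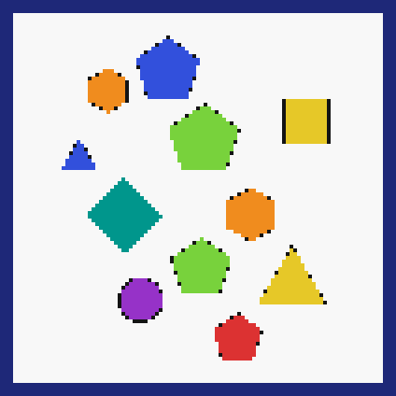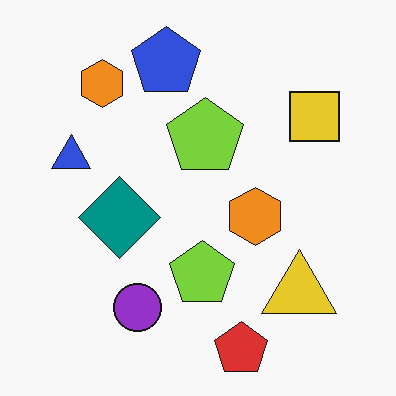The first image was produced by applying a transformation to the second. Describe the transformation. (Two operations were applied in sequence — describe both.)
This is the original image lightly pixelated (a mild mosaic effect), then framed with a navy border.

Shapes are reduced to large square blocks; fine edges and outlines are lost — a downscale-then-upscale (mosaic) effect. A solid navy frame runs around the edge of the first image, with the content slightly shrunk inside it.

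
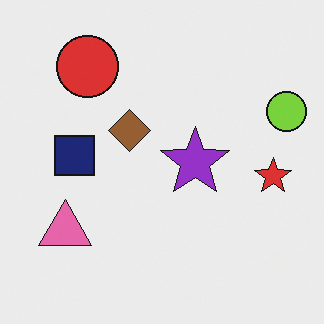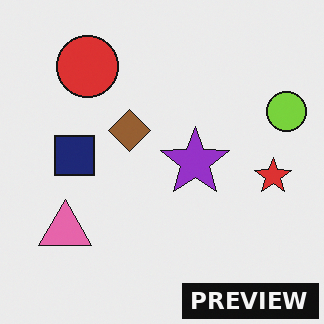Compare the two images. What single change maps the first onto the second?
The transformation is: watermarked with the text "PREVIEW" in the lower-right corner.

A dark label reading "PREVIEW" appears in the lower-right corner.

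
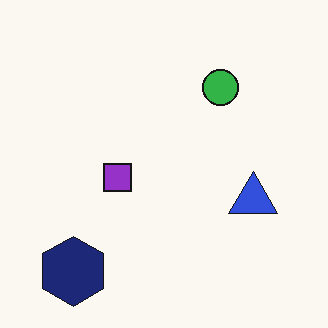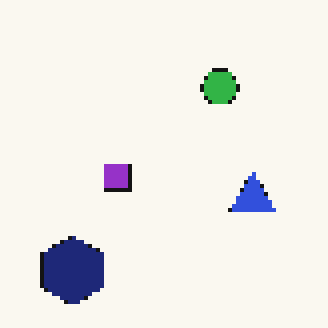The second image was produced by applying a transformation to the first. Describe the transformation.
Lightly pixelated (a mild mosaic effect).

Shapes are reduced to large square blocks; fine edges and outlines are lost — a downscale-then-upscale (mosaic) effect.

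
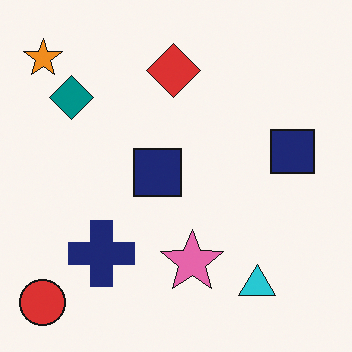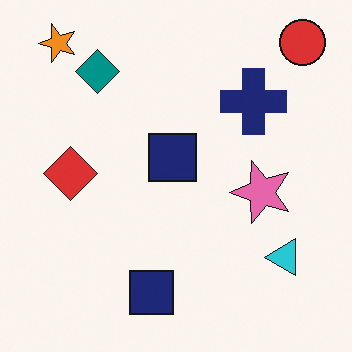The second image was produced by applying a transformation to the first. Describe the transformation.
The image was transposed (reflected across the top-left ↔ bottom-right diagonal).

Shapes have swapped their row and column positions — what was in the top-right is now in the bottom-left — a diagonal reflection.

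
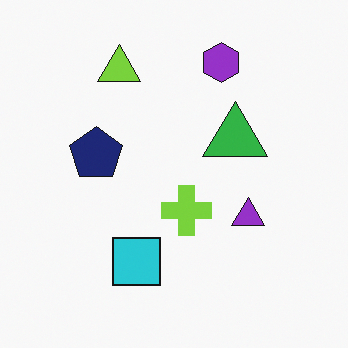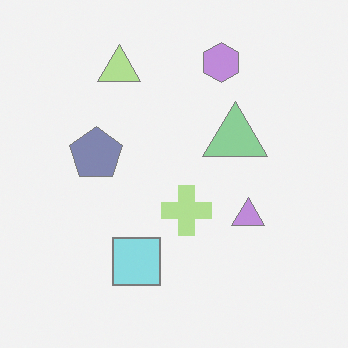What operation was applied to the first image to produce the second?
The second image is the first given much lower contrast.

Tones are pushed toward mid-grey across the whole image — a global contrast change.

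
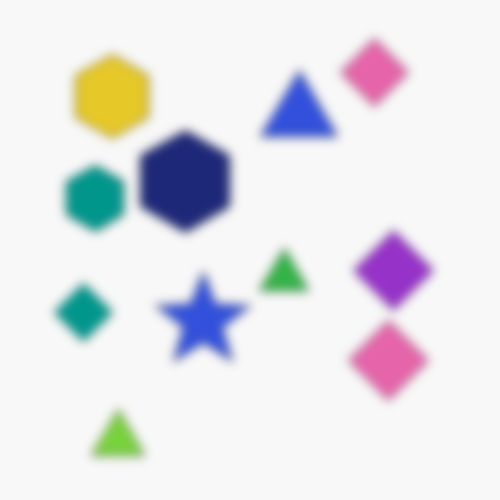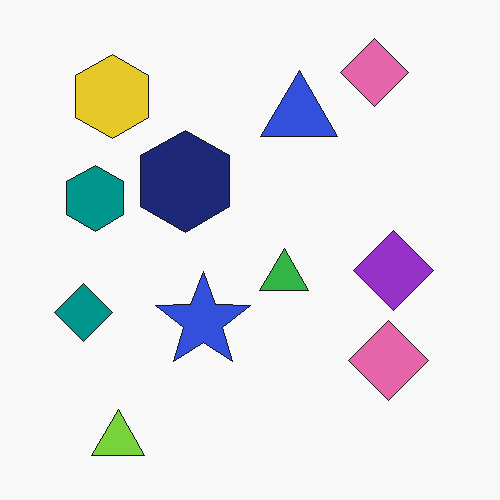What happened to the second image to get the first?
The transformation is: strongly gaussian-blurred.

Shape edges and outlines are uniformly softened across the whole image.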